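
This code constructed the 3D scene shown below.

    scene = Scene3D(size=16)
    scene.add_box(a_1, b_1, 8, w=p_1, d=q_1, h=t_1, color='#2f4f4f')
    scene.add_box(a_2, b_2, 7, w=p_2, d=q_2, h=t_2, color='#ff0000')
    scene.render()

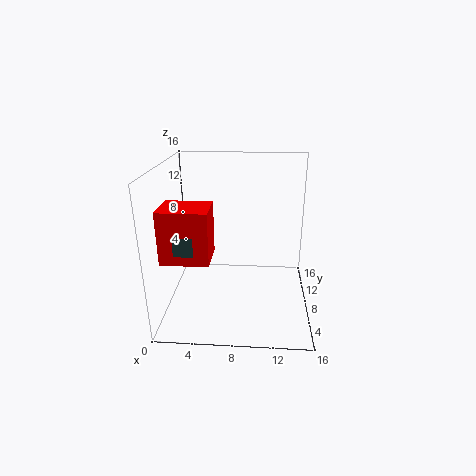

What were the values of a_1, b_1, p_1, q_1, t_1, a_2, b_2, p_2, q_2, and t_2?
a_1 = 2
b_1 = 3
p_1 = 2
q_1 = 2.5
t_1 = 2
a_2 = 0.5
b_2 = 3
p_2 = 5
q_2 = 4
t_2 = 5.5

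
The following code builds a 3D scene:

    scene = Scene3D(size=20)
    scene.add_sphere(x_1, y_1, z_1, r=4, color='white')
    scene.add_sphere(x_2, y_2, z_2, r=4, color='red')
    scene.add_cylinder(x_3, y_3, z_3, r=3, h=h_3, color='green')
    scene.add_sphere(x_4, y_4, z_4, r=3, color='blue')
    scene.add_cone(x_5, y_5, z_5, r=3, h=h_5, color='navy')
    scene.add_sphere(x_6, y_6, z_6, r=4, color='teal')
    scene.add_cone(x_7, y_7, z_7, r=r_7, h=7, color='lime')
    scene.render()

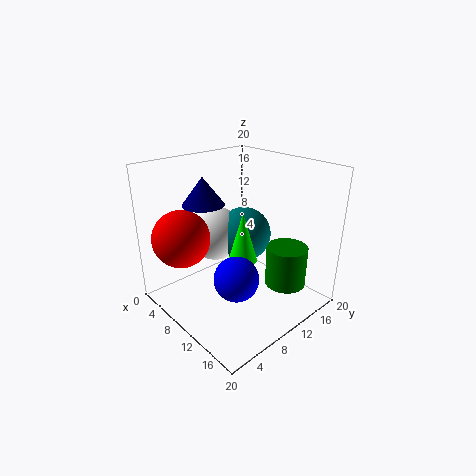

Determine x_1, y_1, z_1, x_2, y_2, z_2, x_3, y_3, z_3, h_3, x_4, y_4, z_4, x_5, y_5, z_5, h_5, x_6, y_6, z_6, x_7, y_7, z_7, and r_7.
x_1 = 5, y_1 = 10, z_1 = 9, x_2 = 5, y_2 = 4, z_2 = 10, x_3 = 14, y_3 = 16, z_3 = 2, h_3 = 6, x_4 = 13, y_4 = 7, z_4 = 6, x_5 = 5, y_5 = 8, z_5 = 14, h_5 = 4, x_6 = 8, y_6 = 13, z_6 = 9, x_7 = 11, y_7 = 10, z_7 = 7, r_7 = 2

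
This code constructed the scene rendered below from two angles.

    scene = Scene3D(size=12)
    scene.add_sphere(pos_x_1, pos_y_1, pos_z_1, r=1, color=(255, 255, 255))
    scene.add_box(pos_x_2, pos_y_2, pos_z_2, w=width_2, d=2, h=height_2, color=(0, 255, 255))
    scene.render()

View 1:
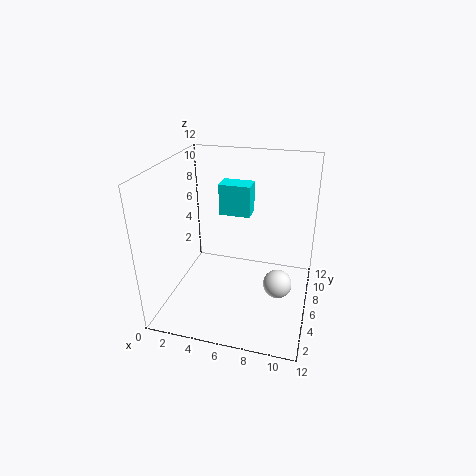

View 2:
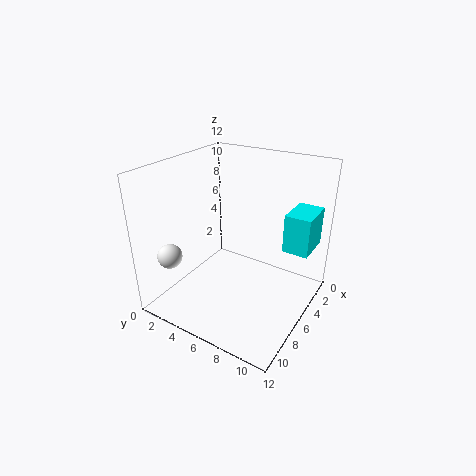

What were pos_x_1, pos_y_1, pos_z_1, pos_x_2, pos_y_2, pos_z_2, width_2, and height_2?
pos_x_1 = 10
pos_y_1 = 2
pos_z_1 = 5
pos_x_2 = 3
pos_y_2 = 10
pos_z_2 = 6
width_2 = 3
height_2 = 3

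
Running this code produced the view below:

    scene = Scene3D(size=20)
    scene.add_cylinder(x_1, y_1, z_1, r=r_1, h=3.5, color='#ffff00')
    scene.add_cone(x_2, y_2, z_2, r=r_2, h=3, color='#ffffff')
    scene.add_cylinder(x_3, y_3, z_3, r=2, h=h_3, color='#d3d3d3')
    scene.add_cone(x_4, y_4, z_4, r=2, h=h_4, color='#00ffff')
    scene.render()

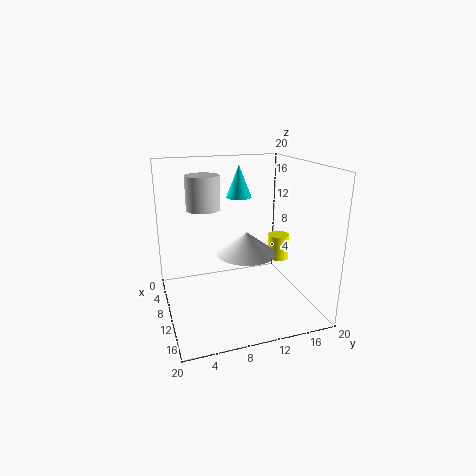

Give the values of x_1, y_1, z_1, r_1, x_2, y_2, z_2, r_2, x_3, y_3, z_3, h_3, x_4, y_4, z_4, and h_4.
x_1 = 10.5; y_1 = 16; z_1 = 6.5; r_1 = 1.5; x_2 = 12; y_2 = 10.5; z_2 = 8.5; r_2 = 4; x_3 = 13.5; y_3 = 4.5; z_3 = 15.5; h_3 = 4; x_4 = 3; y_4 = 12.5; z_4 = 14; h_4 = 5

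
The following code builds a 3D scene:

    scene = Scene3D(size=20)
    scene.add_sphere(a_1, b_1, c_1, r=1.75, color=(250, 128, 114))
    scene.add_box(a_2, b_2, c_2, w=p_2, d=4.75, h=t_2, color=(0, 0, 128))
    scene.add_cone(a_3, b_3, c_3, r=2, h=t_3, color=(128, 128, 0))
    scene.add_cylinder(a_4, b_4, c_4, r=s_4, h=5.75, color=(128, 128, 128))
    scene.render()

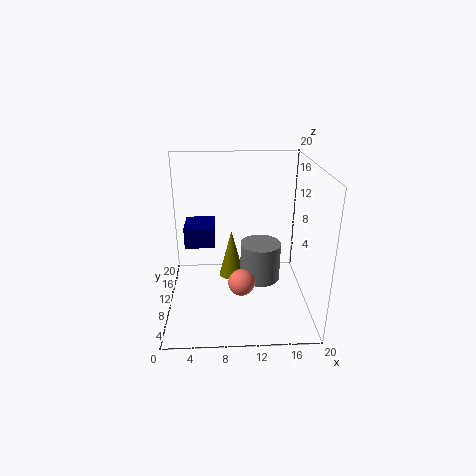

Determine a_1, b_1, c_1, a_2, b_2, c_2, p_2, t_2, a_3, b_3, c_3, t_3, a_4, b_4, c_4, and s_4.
a_1 = 10.25; b_1 = 5.75; c_1 = 5.5; a_2 = 2.5; b_2 = 10.5; c_2 = 8.25; p_2 = 4.25; t_2 = 3; a_3 = 9.25; b_3 = 15.75; c_3 = 0.75; t_3 = 7.75; a_4 = 13.5; b_4 = 12.25; c_4 = 2.25; s_4 = 3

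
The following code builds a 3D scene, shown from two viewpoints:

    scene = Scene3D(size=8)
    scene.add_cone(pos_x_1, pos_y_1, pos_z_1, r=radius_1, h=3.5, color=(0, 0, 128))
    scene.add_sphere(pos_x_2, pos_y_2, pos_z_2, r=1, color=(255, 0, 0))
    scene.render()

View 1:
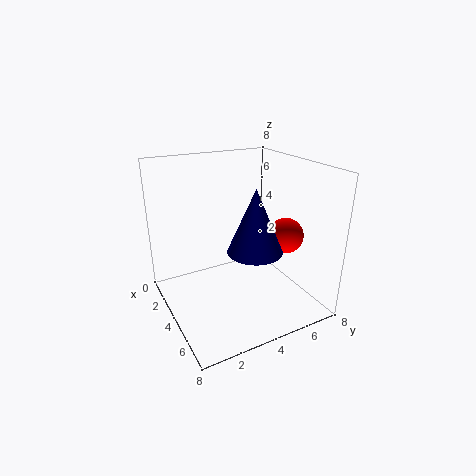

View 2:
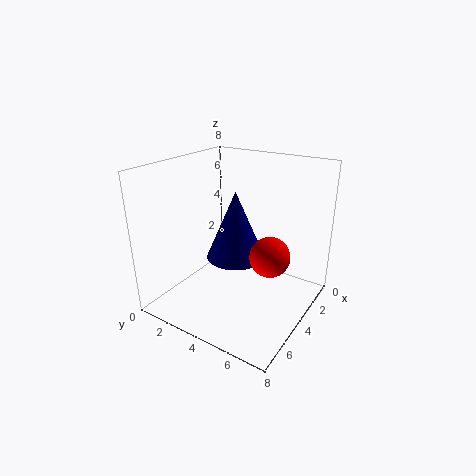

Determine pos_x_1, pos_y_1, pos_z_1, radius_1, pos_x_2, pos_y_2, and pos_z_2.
pos_x_1 = 5, pos_y_1 = 4.5, pos_z_1 = 3.5, radius_1 = 1.5, pos_x_2 = 5, pos_y_2 = 6.5, pos_z_2 = 4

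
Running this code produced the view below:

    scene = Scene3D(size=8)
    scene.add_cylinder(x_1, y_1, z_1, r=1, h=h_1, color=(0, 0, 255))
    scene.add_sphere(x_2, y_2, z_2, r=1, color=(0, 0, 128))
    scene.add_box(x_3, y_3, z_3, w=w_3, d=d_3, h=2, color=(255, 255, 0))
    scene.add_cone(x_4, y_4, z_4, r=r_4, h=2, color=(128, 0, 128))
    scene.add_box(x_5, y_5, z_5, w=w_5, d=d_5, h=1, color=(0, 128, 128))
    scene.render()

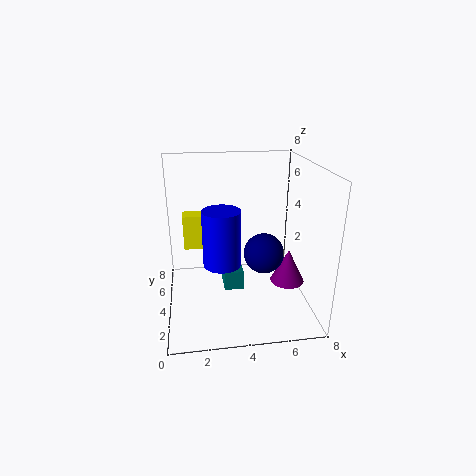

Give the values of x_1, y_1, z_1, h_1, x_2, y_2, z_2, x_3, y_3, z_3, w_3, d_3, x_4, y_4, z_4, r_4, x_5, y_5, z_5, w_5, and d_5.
x_1 = 3; y_1 = 3; z_1 = 3; h_1 = 3; x_2 = 5; y_2 = 2; z_2 = 4; x_3 = 1; y_3 = 5; z_3 = 3; w_3 = 2; d_3 = 1; x_4 = 7; y_4 = 4; z_4 = 1; r_4 = 1; x_5 = 3; y_5 = 2; z_5 = 2; w_5 = 1; d_5 = 2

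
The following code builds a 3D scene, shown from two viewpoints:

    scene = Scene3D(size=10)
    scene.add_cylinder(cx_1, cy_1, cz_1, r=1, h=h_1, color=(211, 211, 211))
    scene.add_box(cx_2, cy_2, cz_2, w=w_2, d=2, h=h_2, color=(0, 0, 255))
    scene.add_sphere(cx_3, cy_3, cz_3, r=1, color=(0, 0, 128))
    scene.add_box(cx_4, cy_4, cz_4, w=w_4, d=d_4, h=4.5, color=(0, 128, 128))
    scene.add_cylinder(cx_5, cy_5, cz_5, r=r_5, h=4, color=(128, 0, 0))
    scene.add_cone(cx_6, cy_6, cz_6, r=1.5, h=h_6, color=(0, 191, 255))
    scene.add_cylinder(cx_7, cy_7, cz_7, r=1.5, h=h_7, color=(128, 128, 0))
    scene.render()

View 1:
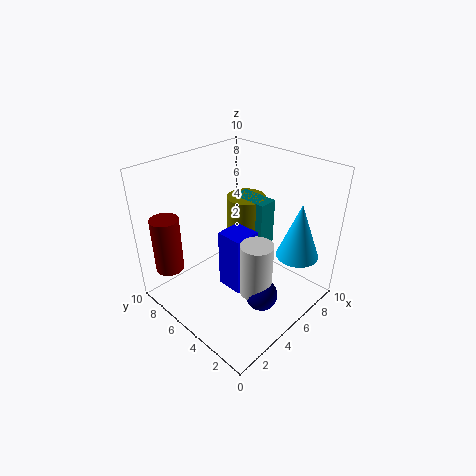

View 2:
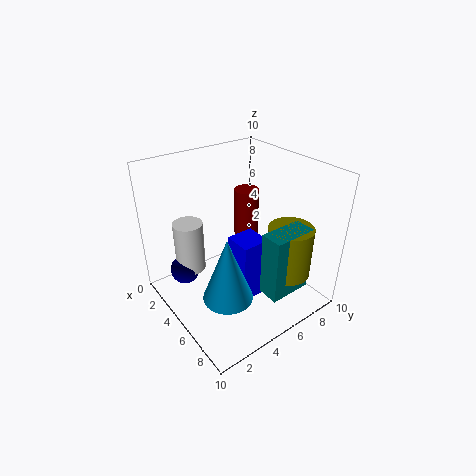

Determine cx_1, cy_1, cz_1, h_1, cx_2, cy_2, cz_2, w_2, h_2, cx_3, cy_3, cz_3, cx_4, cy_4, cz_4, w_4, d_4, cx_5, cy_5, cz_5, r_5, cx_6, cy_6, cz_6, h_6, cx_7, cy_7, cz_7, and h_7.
cx_1 = 3.5
cy_1 = 2
cz_1 = 3
h_1 = 3.5
cx_2 = 4.5
cy_2 = 4.5
cz_2 = 0.5
w_2 = 2
h_2 = 4.5
cx_3 = 3.5
cy_3 = 1.5
cz_3 = 3
cx_4 = 7.5
cy_4 = 5
cz_4 = 2
w_4 = 1.5
d_4 = 3
cx_5 = 1.5
cy_5 = 8.5
cz_5 = 2.5
r_5 = 1
cx_6 = 8
cy_6 = 2
cz_6 = 3.5
h_6 = 4
cx_7 = 8
cy_7 = 7
cz_7 = 3
h_7 = 3.5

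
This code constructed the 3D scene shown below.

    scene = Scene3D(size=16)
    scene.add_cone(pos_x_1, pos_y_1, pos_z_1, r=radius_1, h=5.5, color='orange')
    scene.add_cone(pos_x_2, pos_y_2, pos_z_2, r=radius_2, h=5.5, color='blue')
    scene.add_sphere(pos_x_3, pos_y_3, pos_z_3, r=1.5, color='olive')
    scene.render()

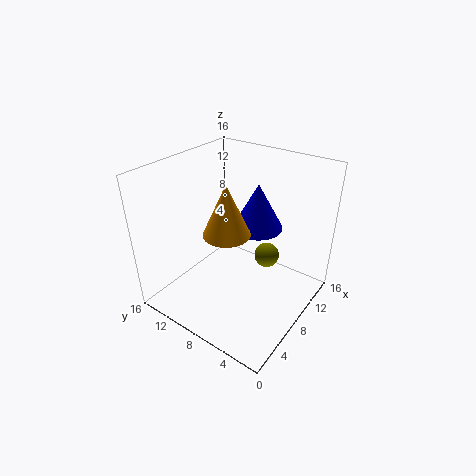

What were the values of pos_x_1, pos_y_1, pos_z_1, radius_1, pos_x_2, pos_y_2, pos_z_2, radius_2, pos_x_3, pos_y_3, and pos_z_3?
pos_x_1 = 6, pos_y_1 = 8, pos_z_1 = 9.5, radius_1 = 2.5, pos_x_2 = 12, pos_y_2 = 8, pos_z_2 = 7.5, radius_2 = 3, pos_x_3 = 12, pos_y_3 = 6.5, pos_z_3 = 4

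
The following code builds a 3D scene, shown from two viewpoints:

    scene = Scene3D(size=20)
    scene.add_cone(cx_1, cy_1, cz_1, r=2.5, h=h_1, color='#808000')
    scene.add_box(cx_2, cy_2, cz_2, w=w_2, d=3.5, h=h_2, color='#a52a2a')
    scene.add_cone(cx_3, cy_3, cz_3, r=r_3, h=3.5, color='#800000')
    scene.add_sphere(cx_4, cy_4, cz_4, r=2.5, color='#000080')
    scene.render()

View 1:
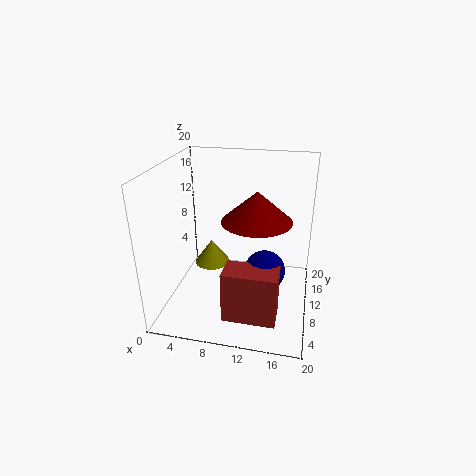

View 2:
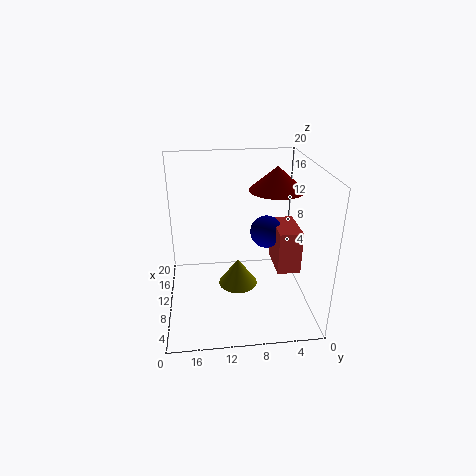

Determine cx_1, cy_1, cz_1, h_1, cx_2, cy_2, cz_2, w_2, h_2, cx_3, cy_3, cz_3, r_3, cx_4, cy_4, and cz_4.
cx_1 = 6, cy_1 = 10.5, cz_1 = 5.5, h_1 = 3.5, cx_2 = 10, cy_2 = 0.5, cz_2 = 3.5, w_2 = 6.5, h_2 = 6.5, cx_3 = 13.5, cy_3 = 4, cz_3 = 15.5, r_3 = 4, cx_4 = 14.5, cy_4 = 5, cz_4 = 8.5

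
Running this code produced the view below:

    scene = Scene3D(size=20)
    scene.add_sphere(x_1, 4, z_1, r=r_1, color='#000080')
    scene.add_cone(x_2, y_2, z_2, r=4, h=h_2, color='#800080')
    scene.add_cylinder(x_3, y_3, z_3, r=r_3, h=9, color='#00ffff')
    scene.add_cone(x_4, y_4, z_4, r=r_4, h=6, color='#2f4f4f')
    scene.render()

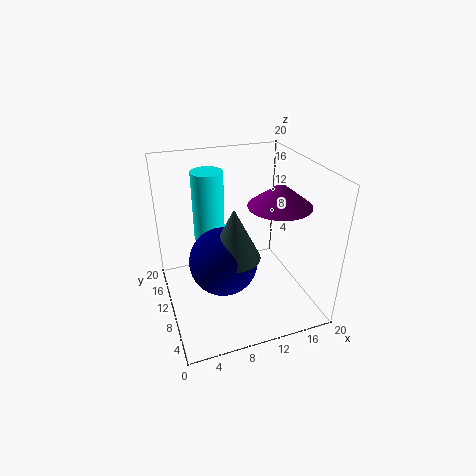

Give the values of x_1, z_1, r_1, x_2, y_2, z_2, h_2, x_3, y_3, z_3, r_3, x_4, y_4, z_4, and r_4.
x_1 = 6, z_1 = 11, r_1 = 4, x_2 = 14, y_2 = 6, z_2 = 16, h_2 = 3, x_3 = 6, y_3 = 10, z_3 = 11, r_3 = 2, x_4 = 7, y_4 = 3, z_4 = 12, r_4 = 3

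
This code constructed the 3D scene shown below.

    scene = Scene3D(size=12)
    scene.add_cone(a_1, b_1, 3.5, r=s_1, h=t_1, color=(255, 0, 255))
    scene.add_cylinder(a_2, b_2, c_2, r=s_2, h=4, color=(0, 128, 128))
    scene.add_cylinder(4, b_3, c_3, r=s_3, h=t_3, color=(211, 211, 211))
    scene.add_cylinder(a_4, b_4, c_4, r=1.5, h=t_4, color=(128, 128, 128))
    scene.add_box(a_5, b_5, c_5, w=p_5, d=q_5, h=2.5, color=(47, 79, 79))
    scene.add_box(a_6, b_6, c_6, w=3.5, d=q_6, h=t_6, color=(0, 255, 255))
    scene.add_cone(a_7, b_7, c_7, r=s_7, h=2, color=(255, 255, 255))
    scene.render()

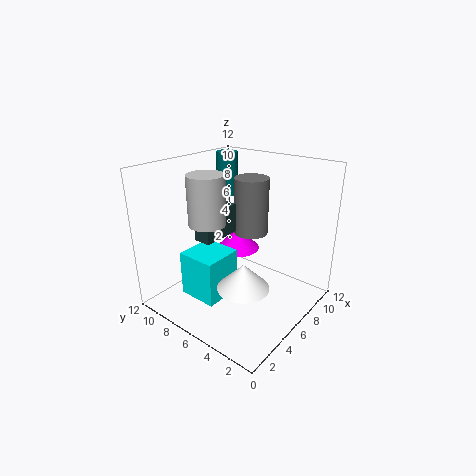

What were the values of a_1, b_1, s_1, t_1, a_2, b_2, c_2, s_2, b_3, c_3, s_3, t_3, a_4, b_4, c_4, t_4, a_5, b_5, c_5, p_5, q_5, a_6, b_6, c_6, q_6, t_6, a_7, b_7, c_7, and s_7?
a_1 = 8.5; b_1 = 8; s_1 = 2; t_1 = 2; a_2 = 10; b_2 = 10.5; c_2 = 8; s_2 = 1; b_3 = 7.5; c_3 = 7.5; s_3 = 1.5; t_3 = 4; a_4 = 8.5; b_4 = 6.5; c_4 = 5.5; t_4 = 5; a_5 = 3.5; b_5 = 7; c_5 = 6; p_5 = 3.5; q_5 = 1.5; a_6 = 3; b_6 = 6.5; c_6 = 0.5; q_6 = 3.5; t_6 = 4; a_7 = 3.5; b_7 = 3.5; c_7 = 3.5; s_7 = 2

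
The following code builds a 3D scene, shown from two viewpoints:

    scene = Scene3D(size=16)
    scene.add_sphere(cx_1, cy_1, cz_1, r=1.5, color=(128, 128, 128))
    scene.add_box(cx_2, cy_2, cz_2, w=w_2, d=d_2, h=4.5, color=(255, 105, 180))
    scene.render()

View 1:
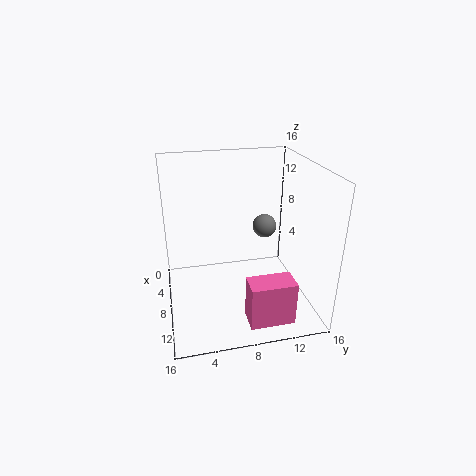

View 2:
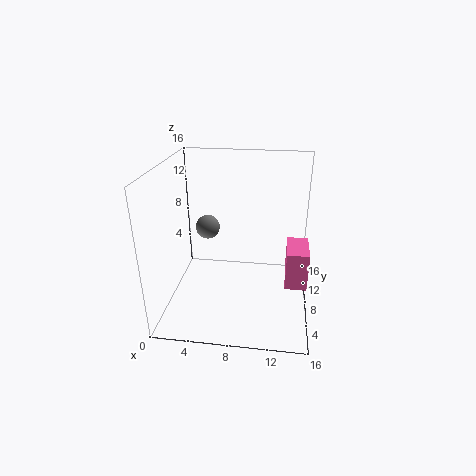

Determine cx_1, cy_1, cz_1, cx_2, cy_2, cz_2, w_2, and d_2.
cx_1 = 3.5
cy_1 = 12.5
cz_1 = 7
cx_2 = 13.5
cy_2 = 7.5
cz_2 = 2
w_2 = 2.5
d_2 = 4.5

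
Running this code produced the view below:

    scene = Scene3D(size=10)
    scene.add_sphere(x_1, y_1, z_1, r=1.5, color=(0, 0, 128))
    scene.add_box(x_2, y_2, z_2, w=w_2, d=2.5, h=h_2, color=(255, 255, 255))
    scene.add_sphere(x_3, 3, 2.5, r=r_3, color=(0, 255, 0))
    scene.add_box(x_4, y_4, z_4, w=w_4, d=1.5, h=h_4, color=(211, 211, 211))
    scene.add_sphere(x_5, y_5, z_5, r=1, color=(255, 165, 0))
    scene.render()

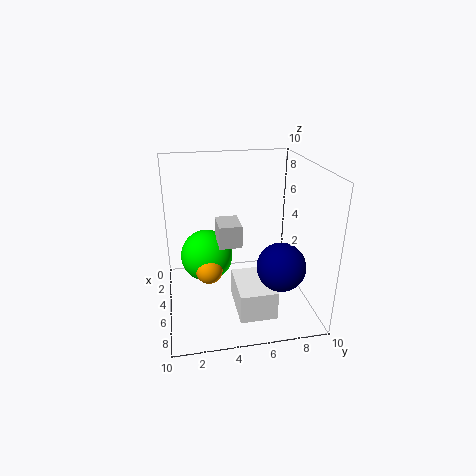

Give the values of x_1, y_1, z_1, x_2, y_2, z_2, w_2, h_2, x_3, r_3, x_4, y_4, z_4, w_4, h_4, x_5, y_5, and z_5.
x_1 = 8.5, y_1 = 7, z_1 = 4.5, x_2 = 5, y_2 = 4.5, z_2 = 0.5, w_2 = 3.5, h_2 = 2, x_3 = 2.5, r_3 = 2, x_4 = 4.5, y_4 = 3.5, z_4 = 5, w_4 = 2, h_4 = 1.5, x_5 = 4, y_5 = 3, z_5 = 2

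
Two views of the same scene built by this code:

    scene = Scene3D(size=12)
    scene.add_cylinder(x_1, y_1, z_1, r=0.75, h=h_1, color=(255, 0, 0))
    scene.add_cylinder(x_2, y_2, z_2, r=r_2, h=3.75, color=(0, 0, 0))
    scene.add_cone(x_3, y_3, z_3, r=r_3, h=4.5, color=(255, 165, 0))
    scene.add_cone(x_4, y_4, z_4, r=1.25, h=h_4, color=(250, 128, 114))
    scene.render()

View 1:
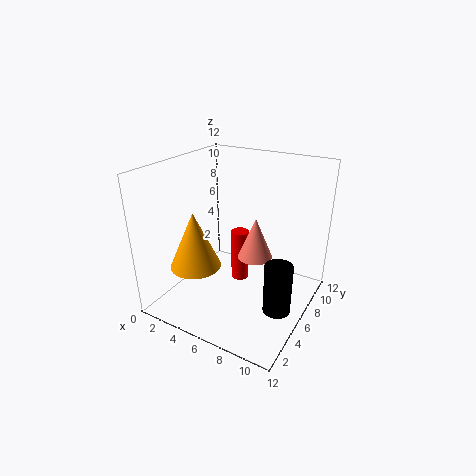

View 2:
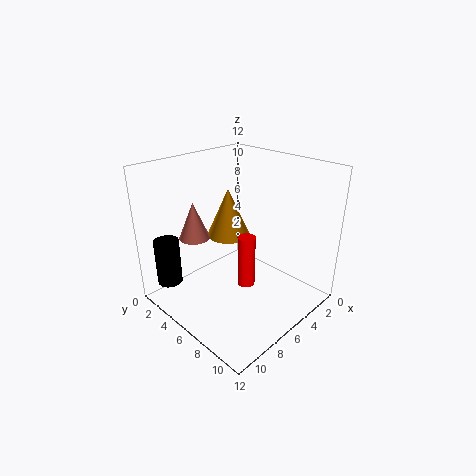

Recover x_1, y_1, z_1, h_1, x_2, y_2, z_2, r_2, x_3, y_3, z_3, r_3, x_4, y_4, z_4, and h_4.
x_1 = 5.75, y_1 = 6.75, z_1 = 1.75, h_1 = 4.5, x_2 = 11, y_2 = 3, z_2 = 2.75, r_2 = 1, x_3 = 4, y_3 = 2.75, z_3 = 4.5, r_3 = 2, x_4 = 8.75, y_4 = 3.75, z_4 = 6.25, h_4 = 3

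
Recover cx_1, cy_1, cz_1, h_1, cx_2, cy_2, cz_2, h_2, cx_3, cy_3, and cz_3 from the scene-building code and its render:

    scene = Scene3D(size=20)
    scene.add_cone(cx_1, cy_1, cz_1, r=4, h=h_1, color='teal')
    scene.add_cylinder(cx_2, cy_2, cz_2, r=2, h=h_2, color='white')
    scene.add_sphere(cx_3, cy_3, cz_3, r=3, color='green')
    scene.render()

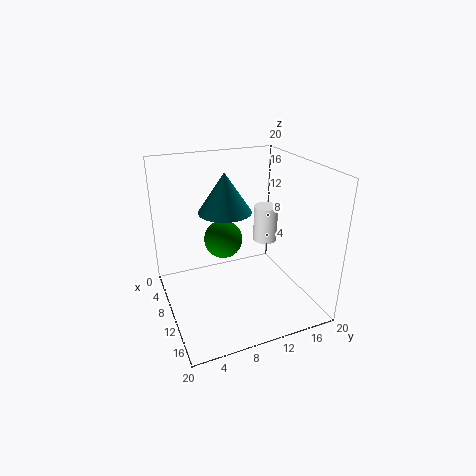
cx_1 = 5, cy_1 = 10, cz_1 = 12, h_1 = 6, cx_2 = 3, cy_2 = 18, cz_2 = 5, h_2 = 6, cx_3 = 4, cy_3 = 10, cz_3 = 7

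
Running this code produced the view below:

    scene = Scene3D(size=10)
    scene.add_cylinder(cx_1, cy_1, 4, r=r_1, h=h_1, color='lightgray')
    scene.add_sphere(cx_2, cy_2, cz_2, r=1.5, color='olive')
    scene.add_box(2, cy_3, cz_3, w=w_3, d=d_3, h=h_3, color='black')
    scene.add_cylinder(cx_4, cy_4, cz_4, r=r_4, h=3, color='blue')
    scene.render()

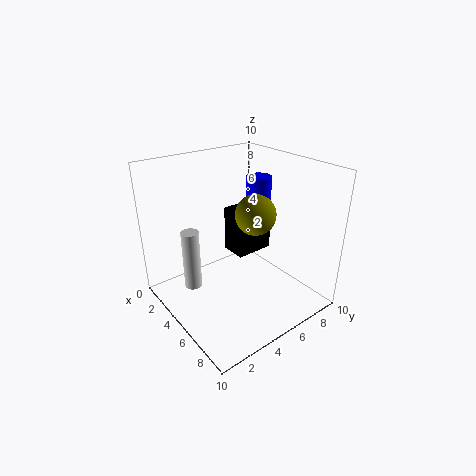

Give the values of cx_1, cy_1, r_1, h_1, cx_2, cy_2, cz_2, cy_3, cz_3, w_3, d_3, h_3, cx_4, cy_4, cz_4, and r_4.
cx_1 = 6.5, cy_1 = 0.5, r_1 = 0.5, h_1 = 3.5, cx_2 = 4.5, cy_2 = 7, cz_2 = 6, cy_3 = 6, cz_3 = 2.5, w_3 = 2, d_3 = 3, h_3 = 3.5, cx_4 = 2.5, cy_4 = 9, cz_4 = 5, r_4 = 1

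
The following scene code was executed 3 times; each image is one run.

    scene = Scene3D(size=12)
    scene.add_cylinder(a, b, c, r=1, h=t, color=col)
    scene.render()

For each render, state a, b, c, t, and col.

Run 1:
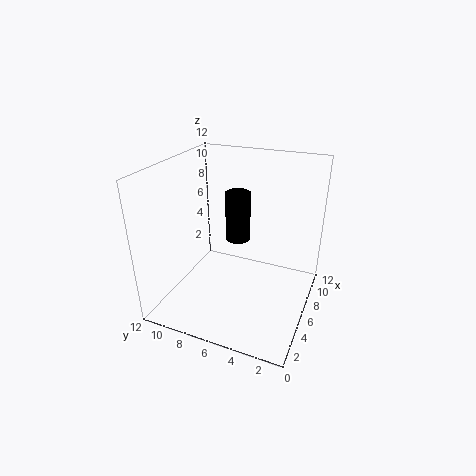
a = 6
b = 6
c = 6
t = 4
col = 'black'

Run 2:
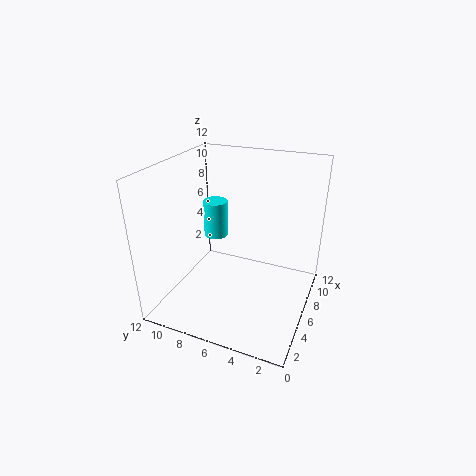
a = 6
b = 8
c = 6
t = 3
col = 'cyan'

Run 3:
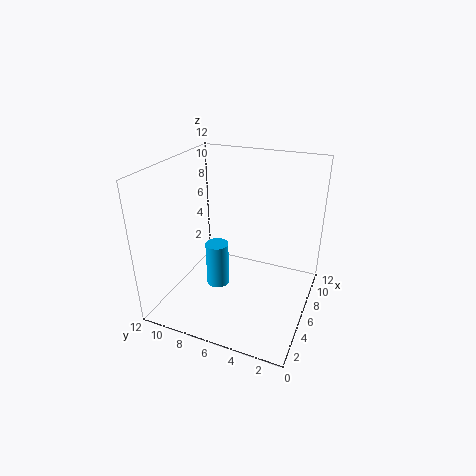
a = 6
b = 8
c = 1
t = 4
col = 'deepskyblue'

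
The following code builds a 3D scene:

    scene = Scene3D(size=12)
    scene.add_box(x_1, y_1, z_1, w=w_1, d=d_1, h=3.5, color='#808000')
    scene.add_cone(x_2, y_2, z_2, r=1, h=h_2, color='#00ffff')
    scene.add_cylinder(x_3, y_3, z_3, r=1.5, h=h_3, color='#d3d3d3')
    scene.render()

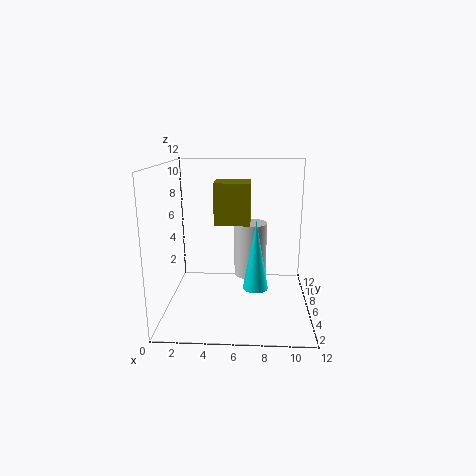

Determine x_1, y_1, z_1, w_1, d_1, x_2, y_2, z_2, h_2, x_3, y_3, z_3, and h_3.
x_1 = 4
y_1 = 6
z_1 = 7
w_1 = 3
d_1 = 3
x_2 = 7.5
y_2 = 4
z_2 = 2.5
h_2 = 5.5
x_3 = 7
y_3 = 9
z_3 = 1.5
h_3 = 5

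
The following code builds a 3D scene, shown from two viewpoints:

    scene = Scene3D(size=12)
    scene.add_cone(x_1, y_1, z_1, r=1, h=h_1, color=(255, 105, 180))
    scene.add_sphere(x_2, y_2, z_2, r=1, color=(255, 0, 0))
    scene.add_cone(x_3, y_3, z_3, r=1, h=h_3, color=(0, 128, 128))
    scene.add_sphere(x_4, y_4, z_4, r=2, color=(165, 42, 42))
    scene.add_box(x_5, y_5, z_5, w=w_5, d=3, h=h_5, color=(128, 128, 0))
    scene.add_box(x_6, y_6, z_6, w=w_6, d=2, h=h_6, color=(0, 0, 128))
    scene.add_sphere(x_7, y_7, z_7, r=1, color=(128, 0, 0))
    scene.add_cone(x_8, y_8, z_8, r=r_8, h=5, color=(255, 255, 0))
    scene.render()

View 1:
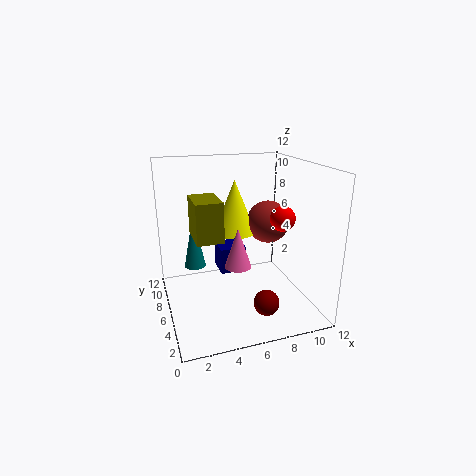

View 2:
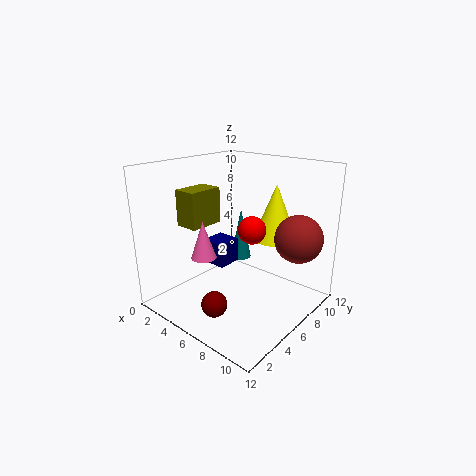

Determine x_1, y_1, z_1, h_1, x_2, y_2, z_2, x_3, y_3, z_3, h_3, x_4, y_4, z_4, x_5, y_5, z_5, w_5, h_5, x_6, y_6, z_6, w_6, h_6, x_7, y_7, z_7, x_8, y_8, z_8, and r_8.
x_1 = 5, y_1 = 3, z_1 = 5, h_1 = 3, x_2 = 9, y_2 = 4, z_2 = 8, x_3 = 3, y_3 = 10, z_3 = 2, h_3 = 5, x_4 = 10, y_4 = 9, z_4 = 6, x_5 = 2, y_5 = 3, z_5 = 7, w_5 = 2, h_5 = 3, x_6 = 4, y_6 = 4, z_6 = 4, w_6 = 2, h_6 = 2, x_7 = 7, y_7 = 2, z_7 = 2, x_8 = 7, y_8 = 10, z_8 = 5, r_8 = 2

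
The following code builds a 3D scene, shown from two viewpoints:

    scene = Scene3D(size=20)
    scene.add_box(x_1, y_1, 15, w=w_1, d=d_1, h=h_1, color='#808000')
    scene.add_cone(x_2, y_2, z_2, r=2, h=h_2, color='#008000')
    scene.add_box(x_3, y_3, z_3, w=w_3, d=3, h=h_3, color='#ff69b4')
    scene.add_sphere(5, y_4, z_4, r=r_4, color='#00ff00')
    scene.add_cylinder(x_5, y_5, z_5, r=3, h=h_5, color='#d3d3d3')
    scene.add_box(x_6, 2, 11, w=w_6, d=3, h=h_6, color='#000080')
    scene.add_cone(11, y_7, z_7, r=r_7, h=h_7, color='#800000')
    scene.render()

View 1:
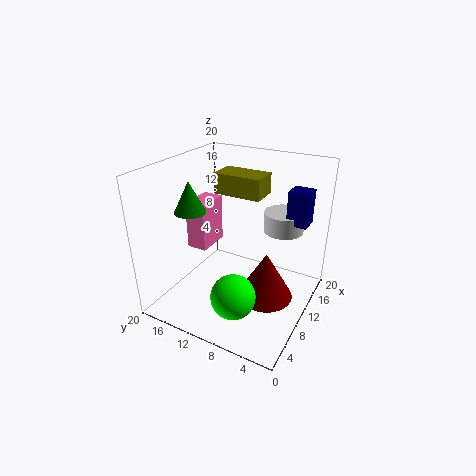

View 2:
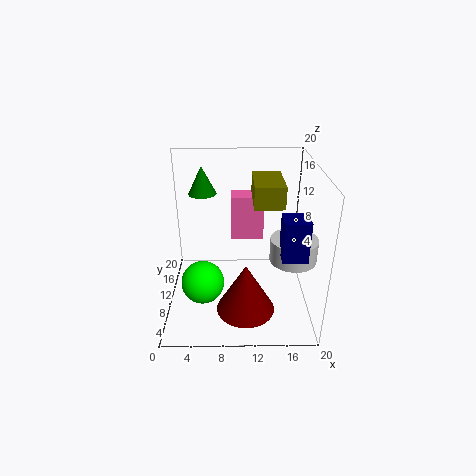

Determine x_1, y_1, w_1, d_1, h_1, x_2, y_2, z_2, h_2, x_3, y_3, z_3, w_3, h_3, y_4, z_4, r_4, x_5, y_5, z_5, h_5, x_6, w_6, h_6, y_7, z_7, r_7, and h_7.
x_1 = 12, y_1 = 8, w_1 = 4, d_1 = 7, h_1 = 3, x_2 = 5, y_2 = 14, z_2 = 15, h_2 = 4, x_3 = 9, y_3 = 15, z_3 = 7, w_3 = 5, h_3 = 7, y_4 = 8, z_4 = 4, r_4 = 3, x_5 = 17, y_5 = 6, z_5 = 9, h_5 = 3, x_6 = 15, w_6 = 3, h_6 = 5, y_7 = 6, z_7 = 1, r_7 = 4, h_7 = 7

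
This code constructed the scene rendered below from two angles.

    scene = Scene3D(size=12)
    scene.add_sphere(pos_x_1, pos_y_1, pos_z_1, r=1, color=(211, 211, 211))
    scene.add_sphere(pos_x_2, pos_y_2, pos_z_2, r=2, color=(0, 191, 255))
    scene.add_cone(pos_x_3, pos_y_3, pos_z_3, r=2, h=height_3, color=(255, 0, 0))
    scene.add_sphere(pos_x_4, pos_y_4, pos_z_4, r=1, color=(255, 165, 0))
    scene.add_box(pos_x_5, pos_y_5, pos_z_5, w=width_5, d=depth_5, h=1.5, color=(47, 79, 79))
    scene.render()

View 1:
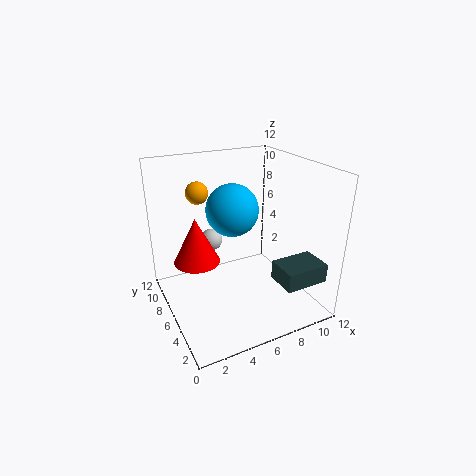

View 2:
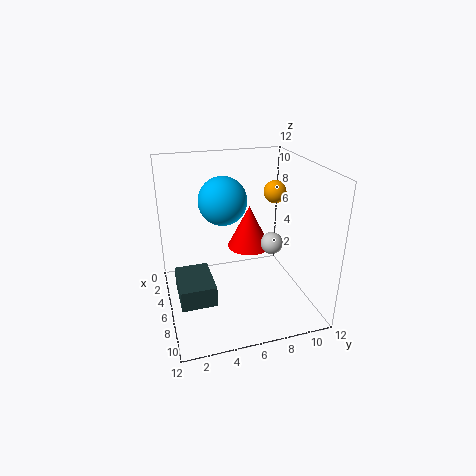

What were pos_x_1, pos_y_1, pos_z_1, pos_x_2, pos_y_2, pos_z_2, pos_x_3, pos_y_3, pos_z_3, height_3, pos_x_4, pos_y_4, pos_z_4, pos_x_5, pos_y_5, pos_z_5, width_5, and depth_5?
pos_x_1 = 5; pos_y_1 = 9.5; pos_z_1 = 4.5; pos_x_2 = 5; pos_y_2 = 5; pos_z_2 = 9; pos_x_3 = 3; pos_y_3 = 8; pos_z_3 = 3.5; height_3 = 4; pos_x_4 = 4; pos_y_4 = 10; pos_z_4 = 9; pos_x_5 = 7.5; pos_y_5 = 0.5; pos_z_5 = 3.5; width_5 = 3.5; depth_5 = 2.5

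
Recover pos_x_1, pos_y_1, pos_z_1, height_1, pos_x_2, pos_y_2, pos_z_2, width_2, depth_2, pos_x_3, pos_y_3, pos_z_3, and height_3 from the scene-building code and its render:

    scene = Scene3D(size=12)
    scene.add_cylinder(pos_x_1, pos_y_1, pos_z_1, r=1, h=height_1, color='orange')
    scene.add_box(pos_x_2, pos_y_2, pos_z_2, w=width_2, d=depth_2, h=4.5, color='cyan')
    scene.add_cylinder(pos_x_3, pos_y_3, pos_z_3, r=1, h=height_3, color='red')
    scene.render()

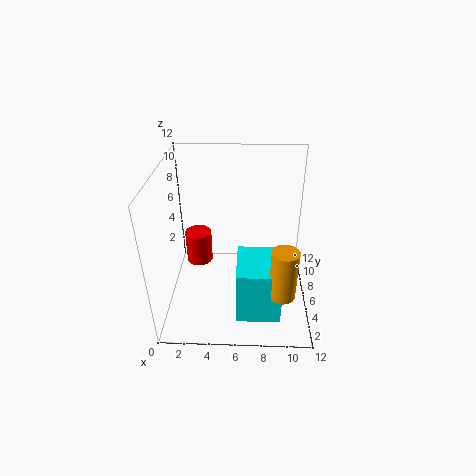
pos_x_1 = 9.5; pos_y_1 = 2; pos_z_1 = 3.5; height_1 = 4; pos_x_2 = 6; pos_y_2 = 1.5; pos_z_2 = 1; width_2 = 3.5; depth_2 = 4; pos_x_3 = 3; pos_y_3 = 4.5; pos_z_3 = 5; height_3 = 2.5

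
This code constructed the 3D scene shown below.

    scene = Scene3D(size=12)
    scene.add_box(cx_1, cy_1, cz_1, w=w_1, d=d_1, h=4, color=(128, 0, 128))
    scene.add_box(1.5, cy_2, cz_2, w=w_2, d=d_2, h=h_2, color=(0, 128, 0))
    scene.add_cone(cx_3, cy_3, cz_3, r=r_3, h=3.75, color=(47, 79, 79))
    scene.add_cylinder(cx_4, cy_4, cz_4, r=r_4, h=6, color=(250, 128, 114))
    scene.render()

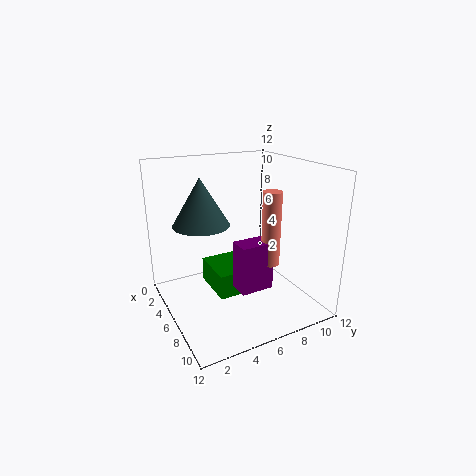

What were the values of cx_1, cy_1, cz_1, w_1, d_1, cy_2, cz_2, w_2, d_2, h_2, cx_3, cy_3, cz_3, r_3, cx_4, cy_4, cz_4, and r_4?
cx_1 = 7; cy_1 = 5; cz_1 = 2.25; w_1 = 1.75; d_1 = 2.75; cy_2 = 4.5; cz_2 = 0.25; w_2 = 4.25; d_2 = 4; h_2 = 2.25; cx_3 = 5.5; cy_3 = 3; cz_3 = 7.5; r_3 = 2.25; cx_4 = 8.25; cy_4 = 7.75; cz_4 = 4.25; r_4 = 0.75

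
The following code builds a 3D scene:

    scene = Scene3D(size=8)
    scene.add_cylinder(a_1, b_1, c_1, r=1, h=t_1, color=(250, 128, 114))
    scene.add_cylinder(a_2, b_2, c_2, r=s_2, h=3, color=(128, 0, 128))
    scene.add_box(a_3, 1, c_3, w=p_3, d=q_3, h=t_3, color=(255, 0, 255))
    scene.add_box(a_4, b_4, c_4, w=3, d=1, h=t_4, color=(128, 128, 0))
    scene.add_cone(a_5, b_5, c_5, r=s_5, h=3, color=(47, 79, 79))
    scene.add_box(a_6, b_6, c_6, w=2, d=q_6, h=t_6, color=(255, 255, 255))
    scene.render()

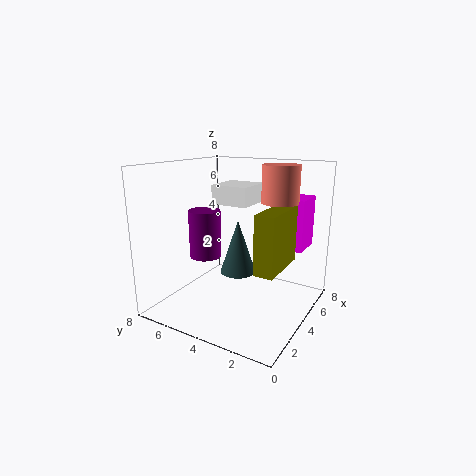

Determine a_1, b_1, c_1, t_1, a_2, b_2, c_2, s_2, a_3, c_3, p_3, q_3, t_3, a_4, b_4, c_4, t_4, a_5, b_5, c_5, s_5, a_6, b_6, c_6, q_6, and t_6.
a_1 = 5
b_1 = 2
c_1 = 6
t_1 = 2
a_2 = 5
b_2 = 7
c_2 = 2
s_2 = 1
a_3 = 6
c_3 = 3
p_3 = 2
q_3 = 2
t_3 = 3
a_4 = 2
b_4 = 1
c_4 = 3
t_4 = 3
a_5 = 4
b_5 = 4
c_5 = 2
s_5 = 1
a_6 = 3
b_6 = 3
c_6 = 6
q_6 = 2
t_6 = 1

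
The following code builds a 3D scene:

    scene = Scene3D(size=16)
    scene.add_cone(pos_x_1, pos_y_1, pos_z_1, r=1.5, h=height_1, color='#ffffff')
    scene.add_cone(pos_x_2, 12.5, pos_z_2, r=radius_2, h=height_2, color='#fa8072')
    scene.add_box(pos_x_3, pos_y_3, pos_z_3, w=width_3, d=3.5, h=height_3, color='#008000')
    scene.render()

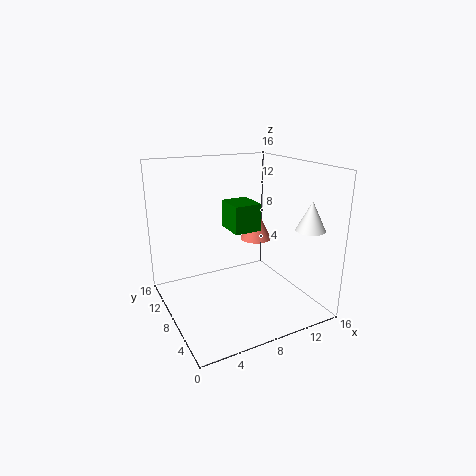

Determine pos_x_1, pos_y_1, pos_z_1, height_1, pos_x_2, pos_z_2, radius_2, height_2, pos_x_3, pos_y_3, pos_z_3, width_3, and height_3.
pos_x_1 = 13, pos_y_1 = 2, pos_z_1 = 10, height_1 = 3, pos_x_2 = 13, pos_z_2 = 5.5, radius_2 = 2, height_2 = 4, pos_x_3 = 7, pos_y_3 = 6.5, pos_z_3 = 9, width_3 = 3, height_3 = 3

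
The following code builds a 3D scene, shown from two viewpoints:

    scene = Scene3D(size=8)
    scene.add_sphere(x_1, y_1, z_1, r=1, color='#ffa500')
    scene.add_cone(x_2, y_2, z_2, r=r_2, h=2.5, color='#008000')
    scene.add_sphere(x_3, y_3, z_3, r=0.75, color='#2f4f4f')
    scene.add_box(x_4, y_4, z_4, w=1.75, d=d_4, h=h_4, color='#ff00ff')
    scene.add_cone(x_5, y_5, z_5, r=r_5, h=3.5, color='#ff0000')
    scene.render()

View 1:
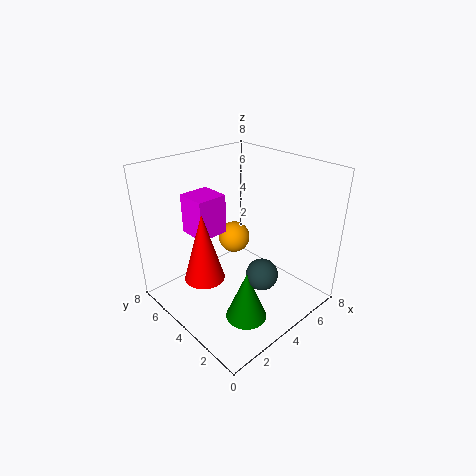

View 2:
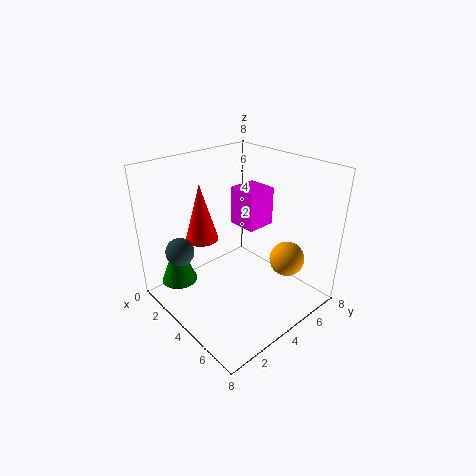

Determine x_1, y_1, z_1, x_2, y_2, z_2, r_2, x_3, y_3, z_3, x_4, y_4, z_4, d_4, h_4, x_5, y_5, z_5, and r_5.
x_1 = 5.75
y_1 = 6.25
z_1 = 2.5
x_2 = 2
y_2 = 1.25
z_2 = 1.5
r_2 = 1
x_3 = 2.75
y_3 = 1
z_3 = 3.75
x_4 = 2.25
y_4 = 5
z_4 = 4
d_4 = 1.75
h_4 = 2.25
x_5 = 1.25
y_5 = 3.5
z_5 = 3
r_5 = 1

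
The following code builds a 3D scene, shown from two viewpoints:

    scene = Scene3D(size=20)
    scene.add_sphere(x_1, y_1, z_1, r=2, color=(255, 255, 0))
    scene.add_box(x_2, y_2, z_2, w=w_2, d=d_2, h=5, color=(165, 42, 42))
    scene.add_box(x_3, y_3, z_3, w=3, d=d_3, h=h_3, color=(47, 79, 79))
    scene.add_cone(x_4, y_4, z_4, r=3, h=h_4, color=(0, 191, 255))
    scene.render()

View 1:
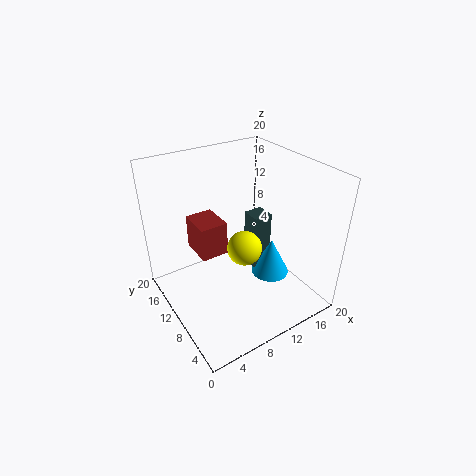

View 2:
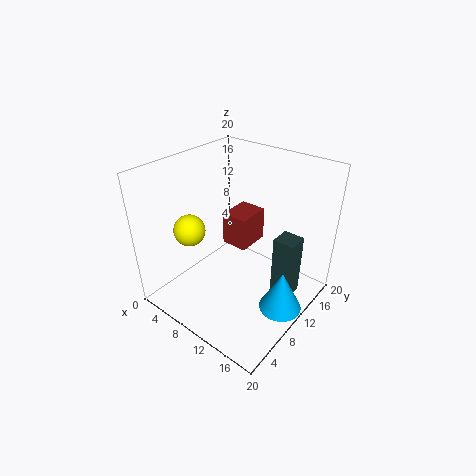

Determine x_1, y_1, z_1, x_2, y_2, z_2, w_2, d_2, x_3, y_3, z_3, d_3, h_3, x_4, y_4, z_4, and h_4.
x_1 = 7
y_1 = 4
z_1 = 13
x_2 = 5.5
y_2 = 12
z_2 = 6.5
w_2 = 4
d_2 = 5
x_3 = 14.5
y_3 = 12
z_3 = 1.5
d_3 = 3
h_3 = 9
x_4 = 17
y_4 = 11
z_4 = 0.5
h_4 = 6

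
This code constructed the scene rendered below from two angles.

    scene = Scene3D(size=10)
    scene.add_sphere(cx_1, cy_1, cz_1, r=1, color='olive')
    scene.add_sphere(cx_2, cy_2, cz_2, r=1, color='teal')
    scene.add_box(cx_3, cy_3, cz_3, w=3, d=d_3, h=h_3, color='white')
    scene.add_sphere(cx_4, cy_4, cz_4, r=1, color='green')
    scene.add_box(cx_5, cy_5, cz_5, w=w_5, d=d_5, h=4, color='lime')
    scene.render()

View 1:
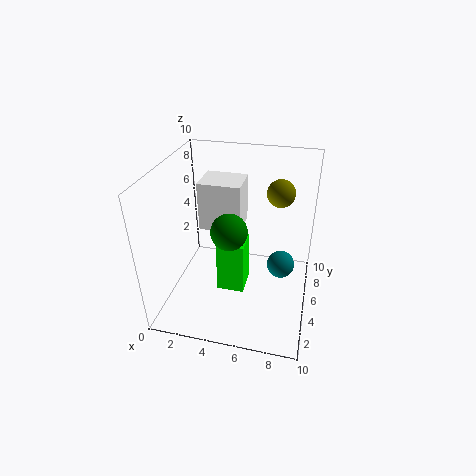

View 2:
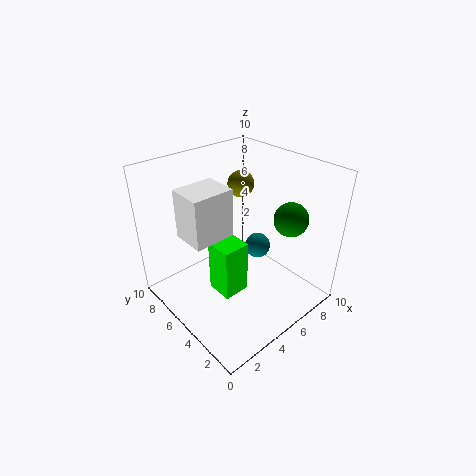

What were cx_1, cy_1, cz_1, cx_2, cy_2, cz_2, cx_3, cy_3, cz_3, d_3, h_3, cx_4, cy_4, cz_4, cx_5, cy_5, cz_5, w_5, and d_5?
cx_1 = 7.5
cy_1 = 7.5
cz_1 = 7.5
cx_2 = 8
cy_2 = 6
cz_2 = 2.5
cx_3 = 2
cy_3 = 5.5
cz_3 = 5
d_3 = 2.5
h_3 = 3.5
cx_4 = 5.5
cy_4 = 1
cz_4 = 8
cx_5 = 3.5
cy_5 = 4.5
cz_5 = 0.5
w_5 = 2
d_5 = 2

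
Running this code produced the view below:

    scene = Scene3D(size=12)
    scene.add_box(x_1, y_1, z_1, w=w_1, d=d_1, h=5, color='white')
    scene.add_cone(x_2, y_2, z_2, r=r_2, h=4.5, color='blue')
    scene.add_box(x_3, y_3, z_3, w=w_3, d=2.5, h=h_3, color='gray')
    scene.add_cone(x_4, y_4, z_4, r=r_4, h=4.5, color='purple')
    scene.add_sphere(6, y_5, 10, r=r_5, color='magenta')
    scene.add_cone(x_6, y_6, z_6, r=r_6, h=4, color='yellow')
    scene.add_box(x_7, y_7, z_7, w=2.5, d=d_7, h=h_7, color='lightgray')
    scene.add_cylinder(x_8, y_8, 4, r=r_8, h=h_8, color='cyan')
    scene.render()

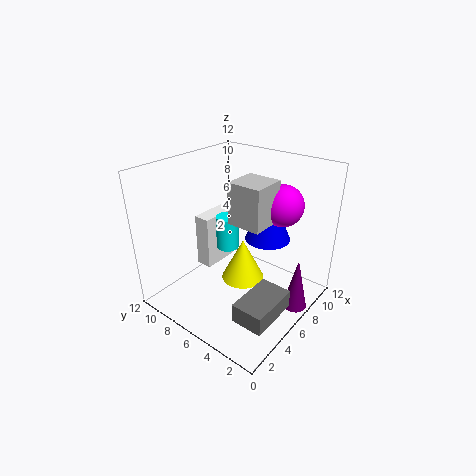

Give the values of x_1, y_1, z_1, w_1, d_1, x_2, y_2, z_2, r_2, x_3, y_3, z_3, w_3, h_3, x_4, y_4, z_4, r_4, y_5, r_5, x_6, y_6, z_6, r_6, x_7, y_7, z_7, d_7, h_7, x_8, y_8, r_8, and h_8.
x_1 = 6; y_1 = 9.5; z_1 = 1.5; w_1 = 3.5; d_1 = 1.5; x_2 = 9; y_2 = 5; z_2 = 5; r_2 = 2; x_3 = 1.5; y_3 = 0.5; z_3 = 2; w_3 = 4; h_3 = 1.5; x_4 = 7.5; y_4 = 1; z_4 = 0.5; r_4 = 1; y_5 = 2; r_5 = 1.5; x_6 = 8; y_6 = 7; z_6 = 0.5; r_6 = 2; x_7 = 3; y_7 = 2; z_7 = 9; d_7 = 2.5; h_7 = 3; x_8 = 7; y_8 = 8; r_8 = 1; h_8 = 3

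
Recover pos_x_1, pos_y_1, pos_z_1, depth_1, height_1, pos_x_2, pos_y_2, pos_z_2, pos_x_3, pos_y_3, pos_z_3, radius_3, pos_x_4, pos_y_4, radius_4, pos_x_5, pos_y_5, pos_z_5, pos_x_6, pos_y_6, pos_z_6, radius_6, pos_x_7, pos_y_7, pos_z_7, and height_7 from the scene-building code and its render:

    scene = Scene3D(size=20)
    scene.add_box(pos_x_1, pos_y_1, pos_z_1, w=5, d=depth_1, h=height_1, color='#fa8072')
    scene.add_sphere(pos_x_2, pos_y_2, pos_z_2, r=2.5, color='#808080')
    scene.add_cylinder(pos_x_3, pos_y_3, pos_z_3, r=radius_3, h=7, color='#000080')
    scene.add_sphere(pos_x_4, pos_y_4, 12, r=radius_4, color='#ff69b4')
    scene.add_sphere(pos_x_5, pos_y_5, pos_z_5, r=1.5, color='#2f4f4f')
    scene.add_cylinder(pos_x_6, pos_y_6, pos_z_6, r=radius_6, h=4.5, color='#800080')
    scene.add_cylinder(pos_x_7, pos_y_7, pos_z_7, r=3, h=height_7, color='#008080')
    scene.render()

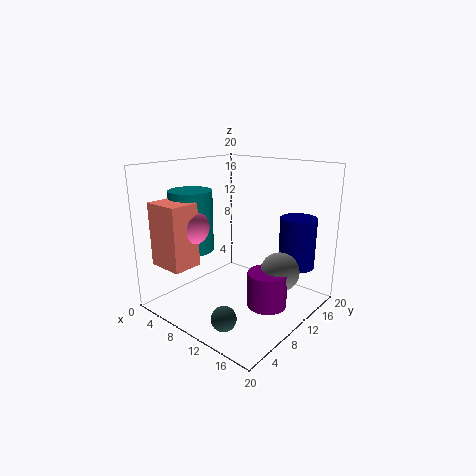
pos_x_1 = 2.5
pos_y_1 = 1
pos_z_1 = 7
depth_1 = 4
height_1 = 8.5
pos_x_2 = 17
pos_y_2 = 10
pos_z_2 = 7
pos_x_3 = 16.5
pos_y_3 = 15
pos_z_3 = 6
radius_3 = 2.5
pos_x_4 = 6
pos_y_4 = 5
radius_4 = 2.5
pos_x_5 = 15
pos_y_5 = 1.5
pos_z_5 = 3.5
pos_x_6 = 16.5
pos_y_6 = 8
pos_z_6 = 3
radius_6 = 2.5
pos_x_7 = 4.5
pos_y_7 = 6.5
pos_z_7 = 8
height_7 = 8.5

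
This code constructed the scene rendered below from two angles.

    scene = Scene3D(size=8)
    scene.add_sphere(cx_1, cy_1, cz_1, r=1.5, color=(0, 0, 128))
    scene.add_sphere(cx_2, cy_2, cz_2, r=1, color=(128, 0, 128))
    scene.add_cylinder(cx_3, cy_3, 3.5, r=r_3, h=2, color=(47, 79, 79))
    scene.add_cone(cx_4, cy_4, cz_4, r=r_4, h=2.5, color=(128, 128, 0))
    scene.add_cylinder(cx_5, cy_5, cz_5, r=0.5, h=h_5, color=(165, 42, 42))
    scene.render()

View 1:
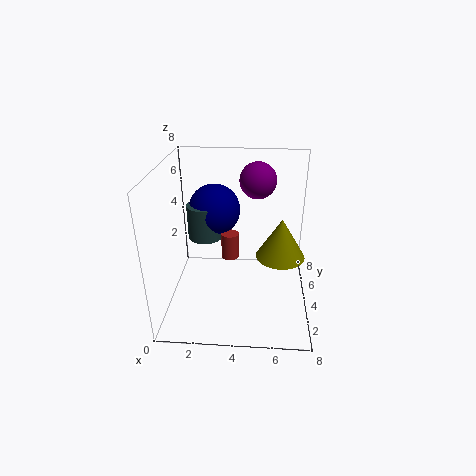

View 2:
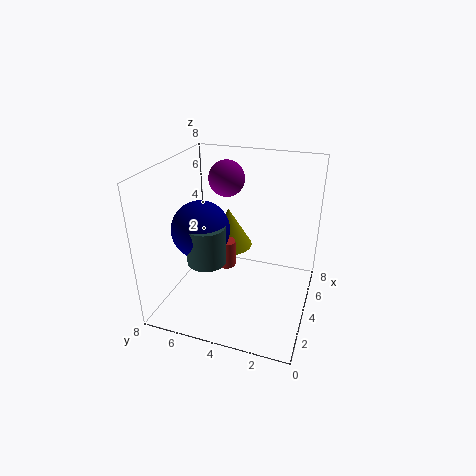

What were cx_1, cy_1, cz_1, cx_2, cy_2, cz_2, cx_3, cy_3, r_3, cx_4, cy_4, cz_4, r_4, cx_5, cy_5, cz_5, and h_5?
cx_1 = 2.5
cy_1 = 5.5
cz_1 = 5
cx_2 = 5
cy_2 = 5
cz_2 = 7
cx_3 = 2
cy_3 = 5
r_3 = 1
cx_4 = 6.5
cy_4 = 5.5
cz_4 = 2
r_4 = 1.5
cx_5 = 3.5
cy_5 = 4.5
cz_5 = 2.5
h_5 = 1.5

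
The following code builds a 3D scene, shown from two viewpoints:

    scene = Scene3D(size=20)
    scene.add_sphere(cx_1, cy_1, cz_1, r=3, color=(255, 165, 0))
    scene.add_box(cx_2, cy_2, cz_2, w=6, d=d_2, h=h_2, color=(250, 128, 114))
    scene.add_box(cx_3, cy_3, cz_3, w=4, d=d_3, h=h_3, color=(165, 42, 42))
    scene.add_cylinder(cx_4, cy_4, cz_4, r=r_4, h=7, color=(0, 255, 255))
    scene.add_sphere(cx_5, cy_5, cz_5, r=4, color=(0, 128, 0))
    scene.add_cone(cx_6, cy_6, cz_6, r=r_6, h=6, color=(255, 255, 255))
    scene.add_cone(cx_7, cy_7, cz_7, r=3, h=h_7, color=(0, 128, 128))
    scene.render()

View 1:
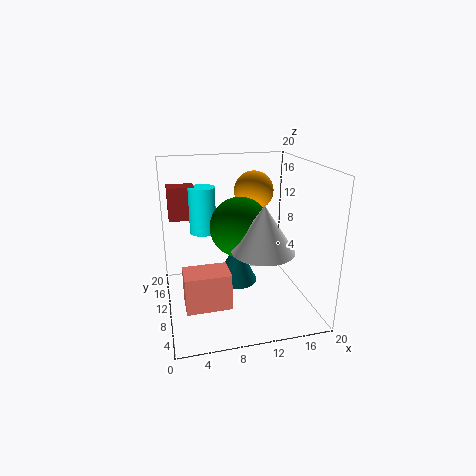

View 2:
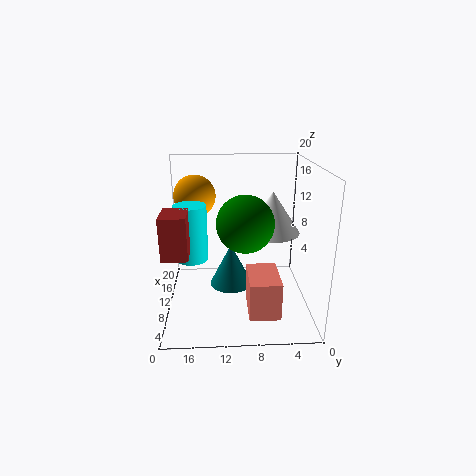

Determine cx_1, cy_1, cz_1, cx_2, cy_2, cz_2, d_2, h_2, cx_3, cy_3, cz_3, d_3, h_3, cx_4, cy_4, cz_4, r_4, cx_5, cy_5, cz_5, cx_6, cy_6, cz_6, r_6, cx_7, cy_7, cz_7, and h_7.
cx_1 = 14; cy_1 = 16; cz_1 = 15; cx_2 = 2; cy_2 = 5; cz_2 = 2; d_2 = 4; h_2 = 5; cx_3 = 1; cy_3 = 16; cz_3 = 11; d_3 = 3; h_3 = 5; cx_4 = 6; cy_4 = 16; cz_4 = 9; r_4 = 2; cx_5 = 10; cy_5 = 9; cz_5 = 12; cx_6 = 12; cy_6 = 5; cz_6 = 10; r_6 = 4; cx_7 = 10; cy_7 = 11; cz_7 = 3; h_7 = 6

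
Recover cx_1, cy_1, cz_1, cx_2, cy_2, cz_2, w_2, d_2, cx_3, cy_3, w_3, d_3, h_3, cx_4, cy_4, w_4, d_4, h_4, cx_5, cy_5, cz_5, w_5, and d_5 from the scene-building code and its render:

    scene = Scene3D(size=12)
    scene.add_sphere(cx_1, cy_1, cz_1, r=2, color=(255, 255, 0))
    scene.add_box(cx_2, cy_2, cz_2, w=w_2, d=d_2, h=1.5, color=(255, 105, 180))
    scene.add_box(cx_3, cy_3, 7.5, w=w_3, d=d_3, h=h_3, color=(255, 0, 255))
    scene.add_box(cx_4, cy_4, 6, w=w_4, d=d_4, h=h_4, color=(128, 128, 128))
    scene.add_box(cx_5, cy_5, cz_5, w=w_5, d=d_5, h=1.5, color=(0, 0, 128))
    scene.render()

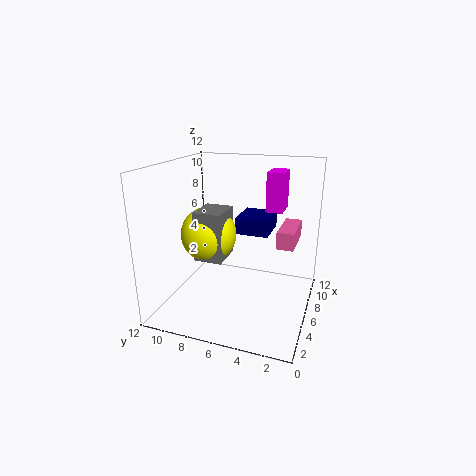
cx_1 = 2.5; cy_1 = 7; cz_1 = 7.5; cx_2 = 7; cy_2 = 1.5; cz_2 = 5; w_2 = 4; d_2 = 1.5; cx_3 = 9; cy_3 = 3; w_3 = 2.5; d_3 = 1.5; h_3 = 3.5; cx_4 = 1; cy_4 = 5.5; w_4 = 2.5; d_4 = 2; h_4 = 3.5; cx_5 = 8; cy_5 = 4; cz_5 = 5.5; w_5 = 3.5; d_5 = 3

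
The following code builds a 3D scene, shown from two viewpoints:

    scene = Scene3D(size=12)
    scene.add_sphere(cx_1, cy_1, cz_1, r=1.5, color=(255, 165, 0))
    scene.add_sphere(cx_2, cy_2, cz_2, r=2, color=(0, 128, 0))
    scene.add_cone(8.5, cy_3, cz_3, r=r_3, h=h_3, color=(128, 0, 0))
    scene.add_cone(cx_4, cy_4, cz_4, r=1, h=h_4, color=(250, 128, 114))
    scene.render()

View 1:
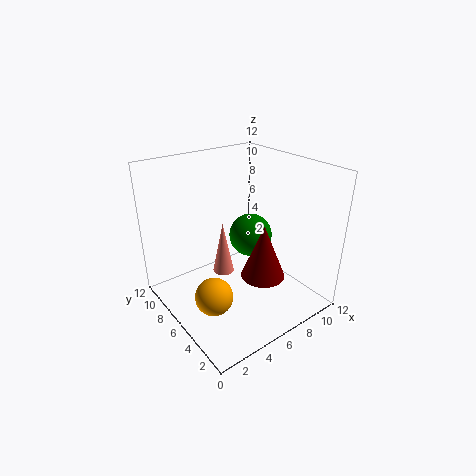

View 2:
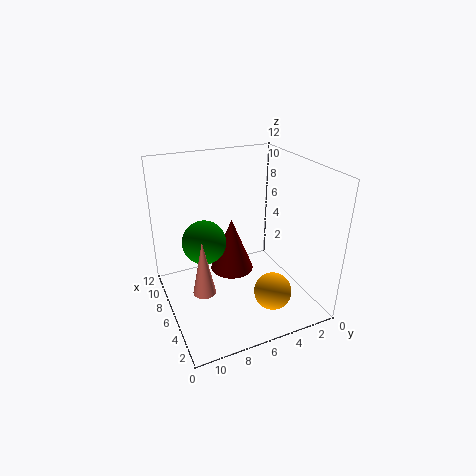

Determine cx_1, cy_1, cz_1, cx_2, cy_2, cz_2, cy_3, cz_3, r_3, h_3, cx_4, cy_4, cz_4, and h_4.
cx_1 = 2.5
cy_1 = 4.5
cz_1 = 2.5
cx_2 = 9
cy_2 = 8
cz_2 = 4.5
cy_3 = 5.5
cz_3 = 1.5
r_3 = 2
h_3 = 5
cx_4 = 6.5
cy_4 = 9
cz_4 = 1
h_4 = 5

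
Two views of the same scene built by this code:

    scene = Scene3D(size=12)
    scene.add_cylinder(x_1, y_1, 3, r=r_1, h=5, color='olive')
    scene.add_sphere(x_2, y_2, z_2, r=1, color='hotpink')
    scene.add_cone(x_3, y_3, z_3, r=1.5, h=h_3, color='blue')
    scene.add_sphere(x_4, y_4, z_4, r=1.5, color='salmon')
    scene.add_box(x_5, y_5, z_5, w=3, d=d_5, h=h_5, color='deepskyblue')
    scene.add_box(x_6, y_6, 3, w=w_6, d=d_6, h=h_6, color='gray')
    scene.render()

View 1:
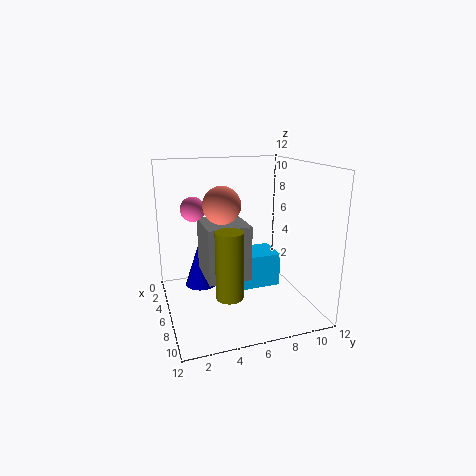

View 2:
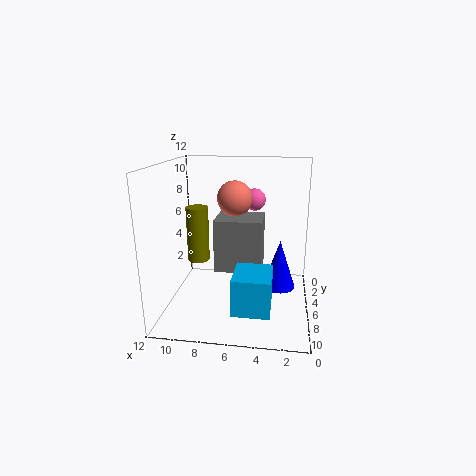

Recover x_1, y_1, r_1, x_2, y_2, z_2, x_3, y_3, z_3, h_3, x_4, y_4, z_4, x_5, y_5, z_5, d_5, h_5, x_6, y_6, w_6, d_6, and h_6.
x_1 = 10
y_1 = 4
r_1 = 1
x_2 = 5
y_2 = 2.5
z_2 = 8.5
x_3 = 2.5
y_3 = 3.5
z_3 = 0.5
h_3 = 4.5
x_4 = 6.5
y_4 = 4.5
z_4 = 9
x_5 = 3
y_5 = 6.5
z_5 = 1
d_5 = 3.5
h_5 = 3
x_6 = 4
y_6 = 3
w_6 = 4
d_6 = 3.5
h_6 = 4.5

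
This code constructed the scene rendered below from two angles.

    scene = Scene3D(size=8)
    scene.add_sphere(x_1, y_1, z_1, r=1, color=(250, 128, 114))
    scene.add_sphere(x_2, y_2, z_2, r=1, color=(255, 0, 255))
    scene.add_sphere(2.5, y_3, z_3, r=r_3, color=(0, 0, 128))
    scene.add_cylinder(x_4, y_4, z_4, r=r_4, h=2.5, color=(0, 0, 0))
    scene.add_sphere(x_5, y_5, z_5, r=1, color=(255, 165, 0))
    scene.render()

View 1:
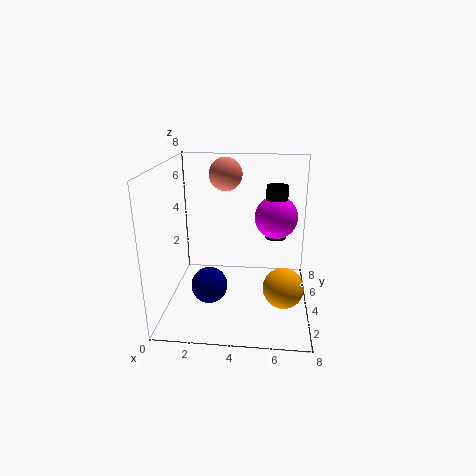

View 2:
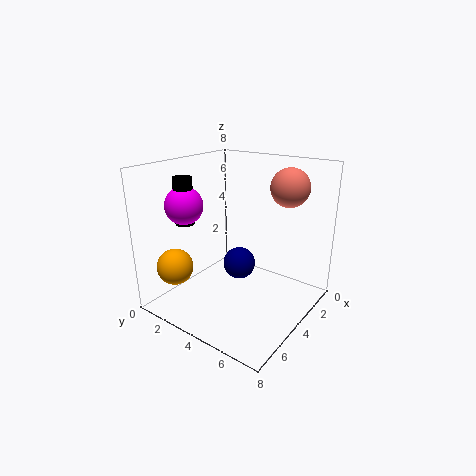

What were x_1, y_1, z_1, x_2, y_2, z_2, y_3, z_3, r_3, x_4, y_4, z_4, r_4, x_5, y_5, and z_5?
x_1 = 3; y_1 = 6.5; z_1 = 7; x_2 = 6; y_2 = 2; z_2 = 6; y_3 = 3; z_3 = 1.5; r_3 = 1; x_4 = 6; y_4 = 2; z_4 = 5; r_4 = 0.5; x_5 = 6.5; y_5 = 1.5; z_5 = 2.5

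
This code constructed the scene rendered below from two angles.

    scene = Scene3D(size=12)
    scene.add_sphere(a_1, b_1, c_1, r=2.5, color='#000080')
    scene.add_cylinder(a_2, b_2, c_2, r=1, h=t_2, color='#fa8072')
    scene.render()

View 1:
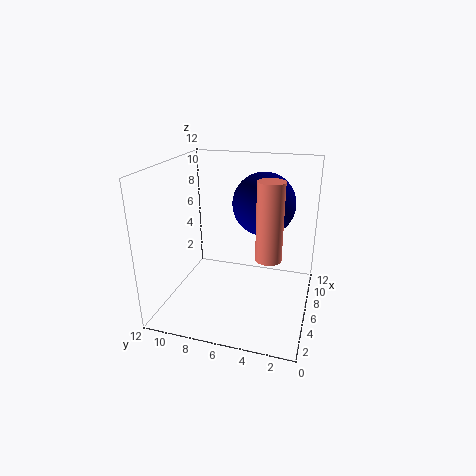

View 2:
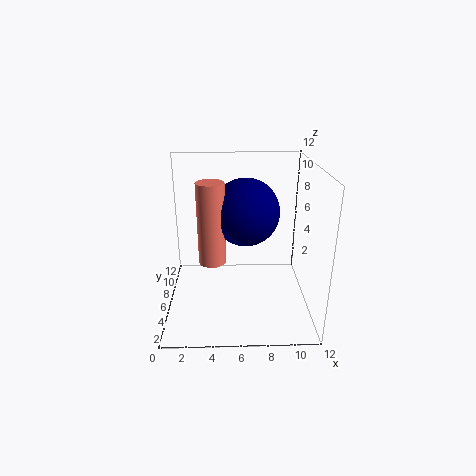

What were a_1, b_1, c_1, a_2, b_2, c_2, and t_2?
a_1 = 6.5; b_1 = 4; c_1 = 9; a_2 = 4; b_2 = 3; c_2 = 5.5; t_2 = 6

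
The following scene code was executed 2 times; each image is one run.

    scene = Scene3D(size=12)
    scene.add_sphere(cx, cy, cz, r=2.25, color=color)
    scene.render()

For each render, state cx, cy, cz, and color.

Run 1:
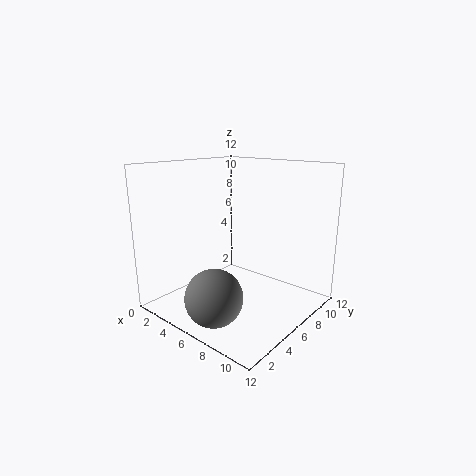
cx = 6.75, cy = 2.25, cz = 2.25, color = 'gray'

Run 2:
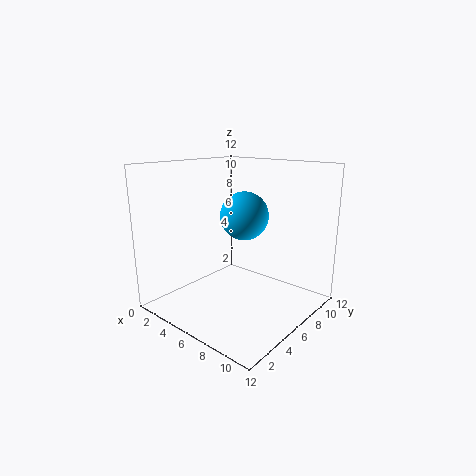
cx = 4.25, cy = 9, cz = 7, color = 'deepskyblue'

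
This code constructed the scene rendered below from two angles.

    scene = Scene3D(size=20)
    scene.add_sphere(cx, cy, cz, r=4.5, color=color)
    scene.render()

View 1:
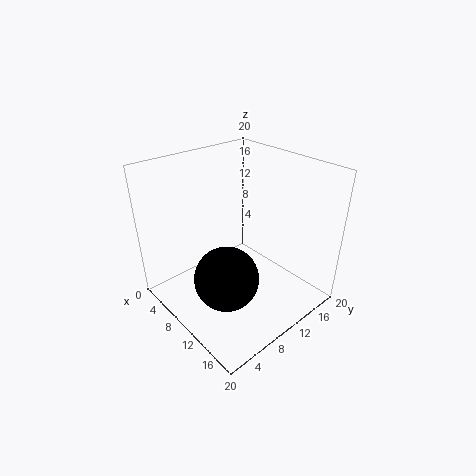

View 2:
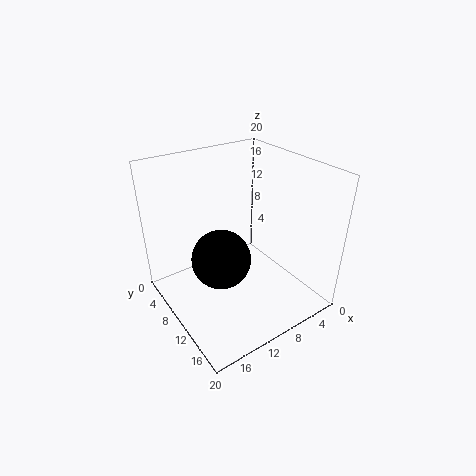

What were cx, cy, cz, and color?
cx = 11; cy = 7; cz = 5; color = 'black'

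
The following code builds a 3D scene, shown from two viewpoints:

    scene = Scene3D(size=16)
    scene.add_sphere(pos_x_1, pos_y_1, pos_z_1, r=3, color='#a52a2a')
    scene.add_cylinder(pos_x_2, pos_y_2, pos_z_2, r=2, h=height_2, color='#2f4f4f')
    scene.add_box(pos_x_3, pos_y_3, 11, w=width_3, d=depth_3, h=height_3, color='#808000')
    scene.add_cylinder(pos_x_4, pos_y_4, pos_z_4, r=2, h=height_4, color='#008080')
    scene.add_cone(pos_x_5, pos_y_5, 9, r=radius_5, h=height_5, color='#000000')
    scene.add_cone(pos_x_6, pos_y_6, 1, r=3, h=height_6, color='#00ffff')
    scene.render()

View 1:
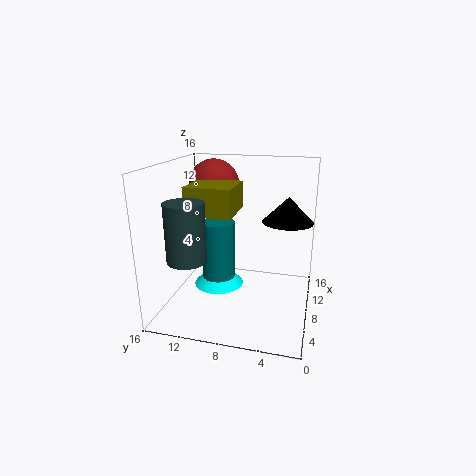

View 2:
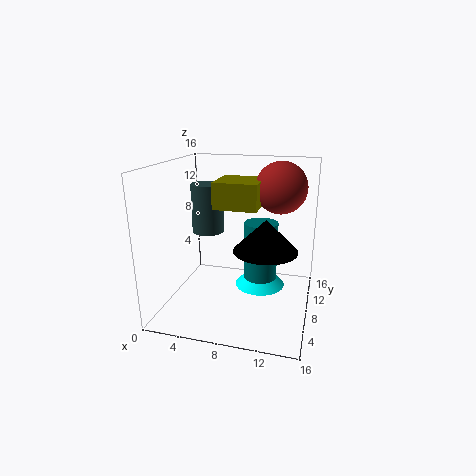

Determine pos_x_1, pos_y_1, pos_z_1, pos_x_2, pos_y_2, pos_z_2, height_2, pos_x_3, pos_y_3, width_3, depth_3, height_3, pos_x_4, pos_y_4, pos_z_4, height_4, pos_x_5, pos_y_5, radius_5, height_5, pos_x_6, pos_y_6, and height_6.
pos_x_1 = 12, pos_y_1 = 12, pos_z_1 = 13, pos_x_2 = 3, pos_y_2 = 12, pos_z_2 = 7, height_2 = 6, pos_x_3 = 5, pos_y_3 = 8, width_3 = 5, depth_3 = 5, height_3 = 3, pos_x_4 = 10, pos_y_4 = 11, pos_z_4 = 1, height_4 = 8, pos_x_5 = 12, pos_y_5 = 3, radius_5 = 3, height_5 = 3, pos_x_6 = 10, pos_y_6 = 11, height_6 = 3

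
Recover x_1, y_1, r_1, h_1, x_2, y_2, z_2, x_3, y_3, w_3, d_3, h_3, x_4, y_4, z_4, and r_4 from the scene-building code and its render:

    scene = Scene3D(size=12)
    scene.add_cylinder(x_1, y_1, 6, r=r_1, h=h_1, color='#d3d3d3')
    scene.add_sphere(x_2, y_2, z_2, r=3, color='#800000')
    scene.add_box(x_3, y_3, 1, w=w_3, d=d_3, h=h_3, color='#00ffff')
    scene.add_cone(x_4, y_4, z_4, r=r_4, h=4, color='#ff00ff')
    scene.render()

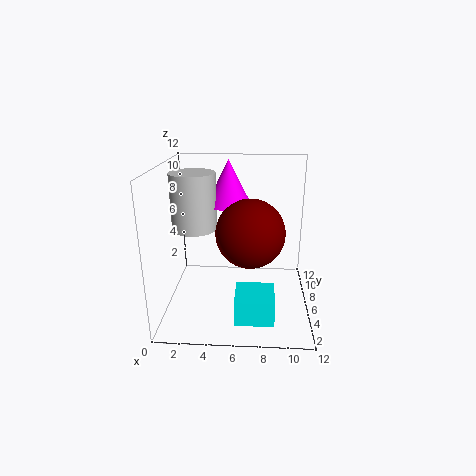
x_1 = 2, y_1 = 8, r_1 = 2, h_1 = 5, x_2 = 7, y_2 = 7, z_2 = 6, x_3 = 6, y_3 = 1, w_3 = 3, d_3 = 3, h_3 = 2, x_4 = 5, y_4 = 9, z_4 = 8, r_4 = 2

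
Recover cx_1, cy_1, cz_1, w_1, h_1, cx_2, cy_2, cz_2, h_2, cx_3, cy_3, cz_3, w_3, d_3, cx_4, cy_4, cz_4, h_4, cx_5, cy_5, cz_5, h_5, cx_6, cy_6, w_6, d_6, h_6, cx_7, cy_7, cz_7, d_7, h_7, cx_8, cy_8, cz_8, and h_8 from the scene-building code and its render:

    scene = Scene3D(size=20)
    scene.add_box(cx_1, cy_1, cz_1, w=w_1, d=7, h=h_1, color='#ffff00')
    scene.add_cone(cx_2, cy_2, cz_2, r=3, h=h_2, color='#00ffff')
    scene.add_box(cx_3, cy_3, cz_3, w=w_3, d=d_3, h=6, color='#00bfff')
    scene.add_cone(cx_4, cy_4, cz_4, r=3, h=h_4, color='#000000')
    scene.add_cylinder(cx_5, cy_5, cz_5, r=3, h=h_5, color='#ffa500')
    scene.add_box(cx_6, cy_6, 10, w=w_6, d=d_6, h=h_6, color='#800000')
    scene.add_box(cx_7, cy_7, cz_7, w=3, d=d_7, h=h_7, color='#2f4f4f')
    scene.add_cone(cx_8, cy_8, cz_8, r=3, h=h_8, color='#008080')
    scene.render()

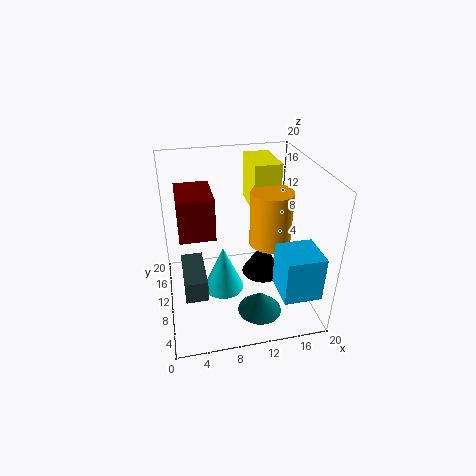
cx_1 = 13; cy_1 = 13; cz_1 = 12; w_1 = 4; h_1 = 7; cx_2 = 8; cy_2 = 11; cz_2 = 1; h_2 = 7; cx_3 = 14; cy_3 = 1; cz_3 = 5; w_3 = 5; d_3 = 5; cx_4 = 14; cy_4 = 11; cz_4 = 3; h_4 = 5; cx_5 = 15; cy_5 = 11; cz_5 = 8; h_5 = 8; cx_6 = 2; cy_6 = 10; w_6 = 5; d_6 = 7; h_6 = 6; cx_7 = 2; cy_7 = 5; cz_7 = 4; d_7 = 7; h_7 = 3; cx_8 = 12; cy_8 = 5; cz_8 = 1; h_8 = 3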